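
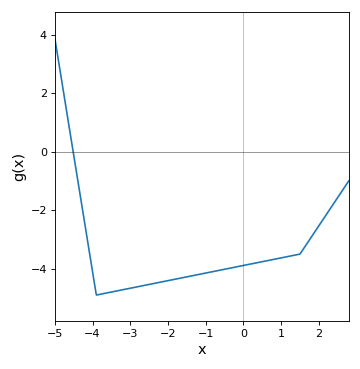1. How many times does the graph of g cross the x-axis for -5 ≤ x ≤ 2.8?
1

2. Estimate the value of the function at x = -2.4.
-4.6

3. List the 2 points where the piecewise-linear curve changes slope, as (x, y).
(-3.9, -4.9); (1.5, -3.5)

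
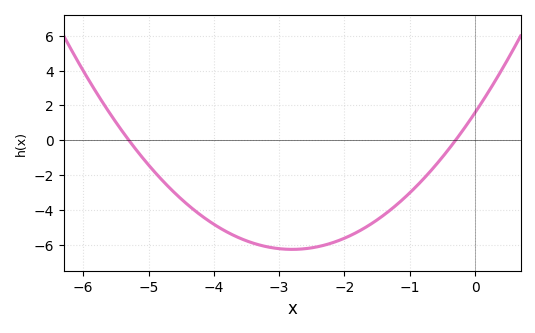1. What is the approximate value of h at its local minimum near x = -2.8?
-6.25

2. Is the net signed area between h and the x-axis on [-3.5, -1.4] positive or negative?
negative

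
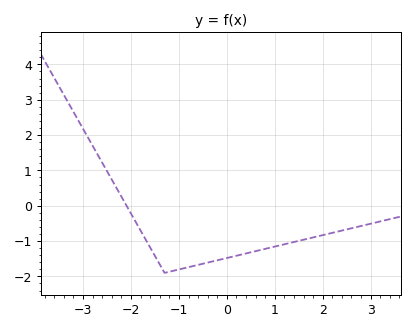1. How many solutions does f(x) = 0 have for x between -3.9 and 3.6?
1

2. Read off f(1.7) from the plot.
-0.9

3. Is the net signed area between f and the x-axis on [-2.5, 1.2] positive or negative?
negative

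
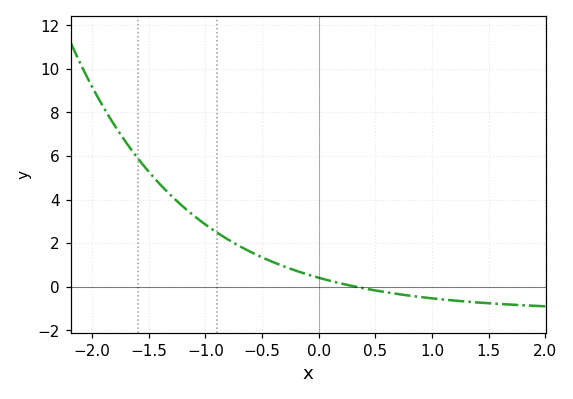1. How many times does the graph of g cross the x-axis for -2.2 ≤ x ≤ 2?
1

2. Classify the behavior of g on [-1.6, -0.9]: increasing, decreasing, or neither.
decreasing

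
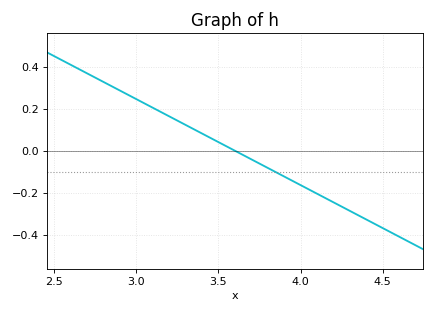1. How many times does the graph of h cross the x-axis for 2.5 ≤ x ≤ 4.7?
1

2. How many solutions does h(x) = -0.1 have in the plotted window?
1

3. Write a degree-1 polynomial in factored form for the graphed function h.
y = -0.41(x - 3.6)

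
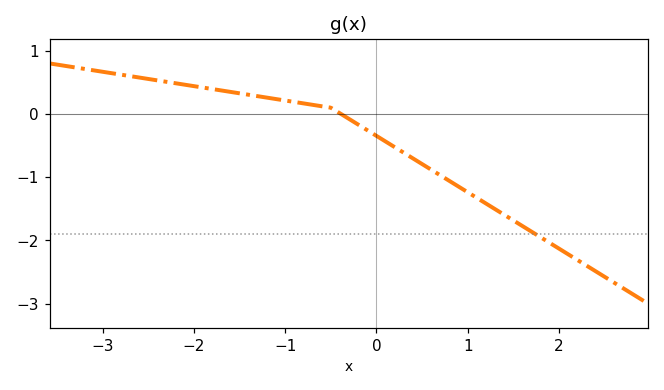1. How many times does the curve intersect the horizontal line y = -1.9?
1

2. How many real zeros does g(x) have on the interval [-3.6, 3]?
1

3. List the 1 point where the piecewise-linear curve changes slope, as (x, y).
(-0.5, 0.1)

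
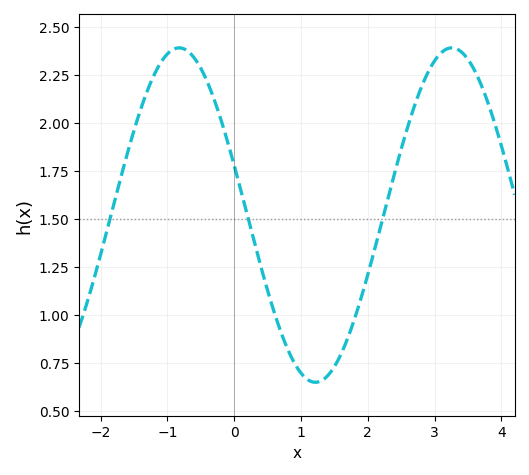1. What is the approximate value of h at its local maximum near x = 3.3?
2.38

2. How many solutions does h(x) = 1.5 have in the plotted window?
3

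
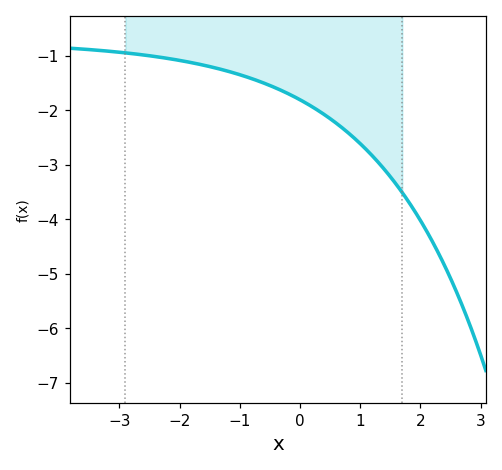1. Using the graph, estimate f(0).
-1.81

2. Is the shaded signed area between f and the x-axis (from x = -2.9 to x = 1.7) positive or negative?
negative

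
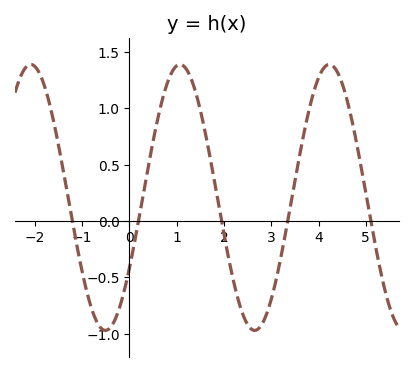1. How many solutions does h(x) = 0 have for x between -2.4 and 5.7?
5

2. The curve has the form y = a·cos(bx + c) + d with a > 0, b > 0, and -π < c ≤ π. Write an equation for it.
y = 1.18cos(1.99x - 2.13) + 0.21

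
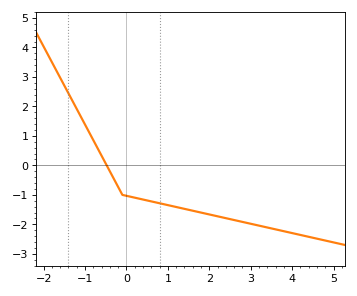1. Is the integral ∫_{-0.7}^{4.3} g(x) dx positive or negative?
negative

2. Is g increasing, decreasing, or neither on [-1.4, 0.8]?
decreasing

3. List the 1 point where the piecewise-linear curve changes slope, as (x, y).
(-0.1, -1)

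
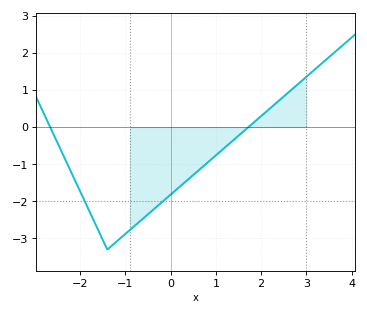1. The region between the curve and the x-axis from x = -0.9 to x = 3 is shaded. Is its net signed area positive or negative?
negative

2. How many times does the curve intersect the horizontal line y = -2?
2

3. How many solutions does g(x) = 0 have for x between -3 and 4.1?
2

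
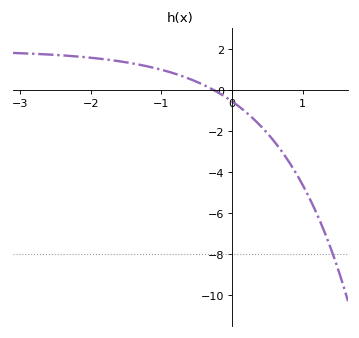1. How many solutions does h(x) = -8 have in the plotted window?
1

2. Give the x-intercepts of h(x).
-0.3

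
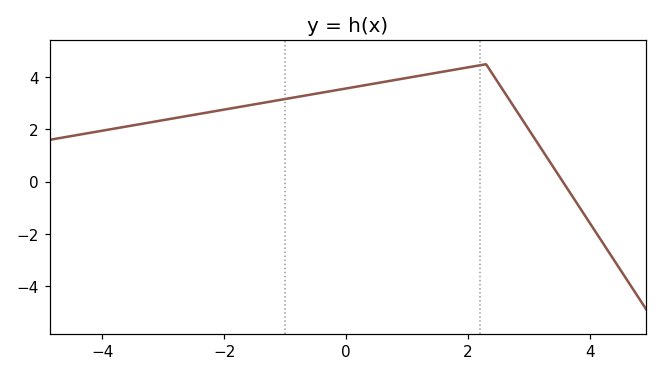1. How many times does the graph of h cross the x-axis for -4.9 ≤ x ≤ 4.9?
1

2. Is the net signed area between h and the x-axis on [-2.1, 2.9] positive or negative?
positive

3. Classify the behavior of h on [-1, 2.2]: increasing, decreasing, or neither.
increasing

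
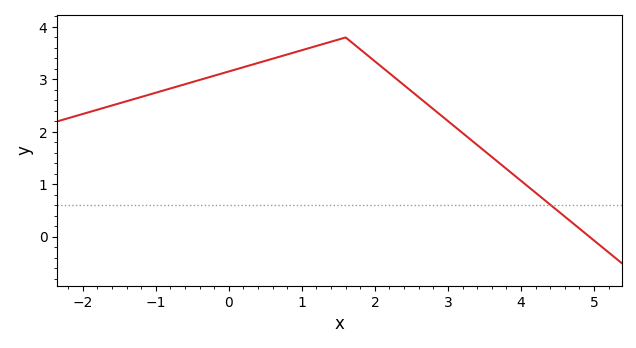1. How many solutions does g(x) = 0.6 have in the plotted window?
1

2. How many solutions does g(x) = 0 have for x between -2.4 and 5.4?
1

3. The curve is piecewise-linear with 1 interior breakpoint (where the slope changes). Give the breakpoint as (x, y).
(1.6, 3.8)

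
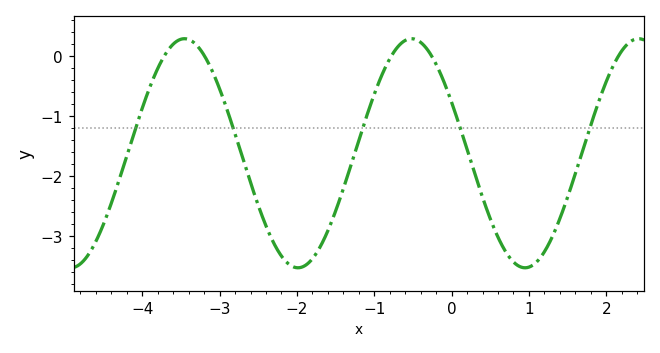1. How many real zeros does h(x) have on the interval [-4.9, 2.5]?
5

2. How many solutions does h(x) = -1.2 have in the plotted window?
5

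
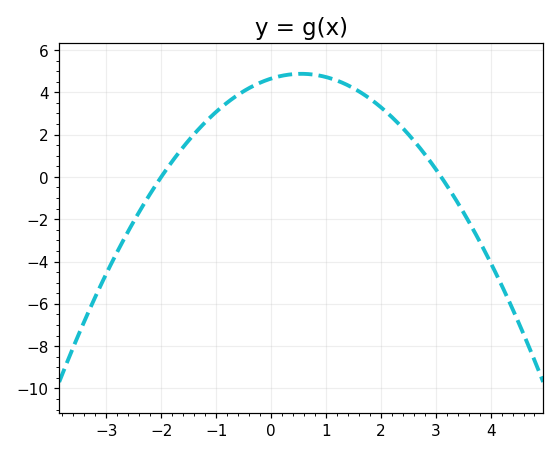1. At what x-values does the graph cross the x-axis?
-2, 3.1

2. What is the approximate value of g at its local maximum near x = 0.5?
4.88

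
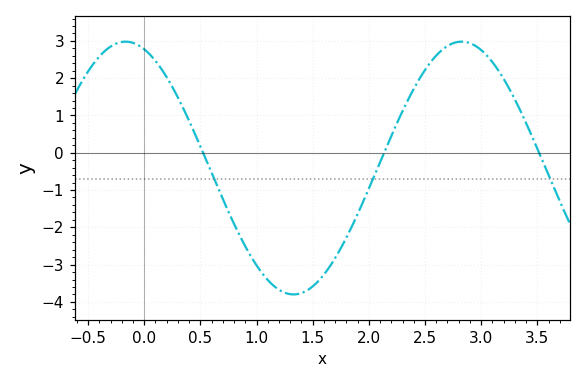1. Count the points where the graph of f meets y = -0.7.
3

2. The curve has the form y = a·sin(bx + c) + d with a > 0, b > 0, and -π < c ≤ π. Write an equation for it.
y = 3.39sin(2.1x + 1.9) - 0.41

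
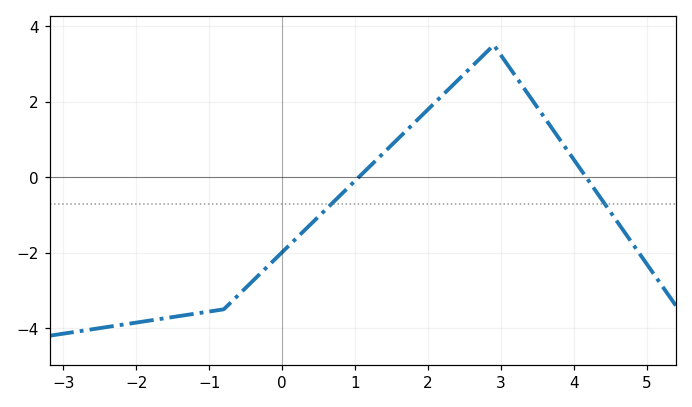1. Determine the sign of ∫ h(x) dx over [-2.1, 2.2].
negative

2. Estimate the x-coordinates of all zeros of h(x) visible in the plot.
1, 4.2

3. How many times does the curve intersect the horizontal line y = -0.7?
2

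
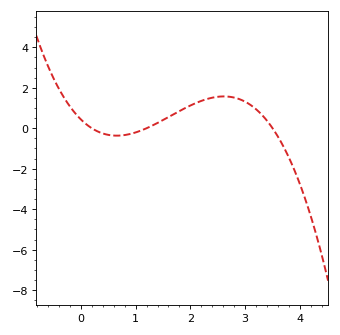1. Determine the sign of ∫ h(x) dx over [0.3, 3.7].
positive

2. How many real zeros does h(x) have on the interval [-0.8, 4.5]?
3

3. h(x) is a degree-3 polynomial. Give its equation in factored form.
y = -0.52(x - 0.2)(x - 1.2)(x - 3.5)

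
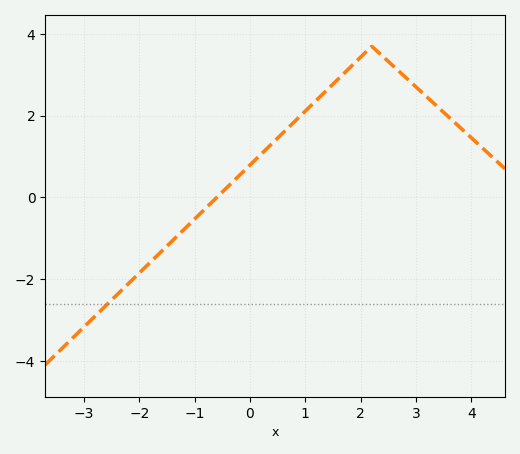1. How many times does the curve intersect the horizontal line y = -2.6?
1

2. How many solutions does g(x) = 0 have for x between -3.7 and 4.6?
1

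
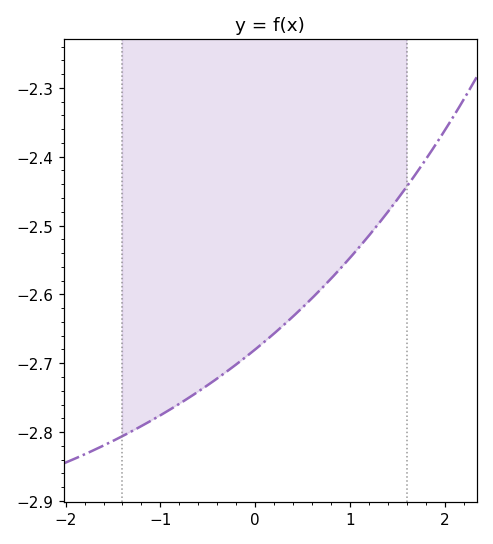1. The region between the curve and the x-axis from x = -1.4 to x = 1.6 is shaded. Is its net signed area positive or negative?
negative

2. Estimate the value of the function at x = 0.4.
-2.63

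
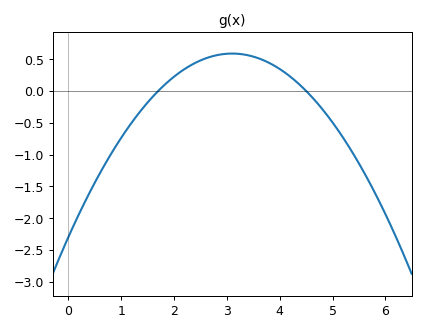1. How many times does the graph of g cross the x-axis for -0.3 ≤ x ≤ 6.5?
2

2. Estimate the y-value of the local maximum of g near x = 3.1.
0.588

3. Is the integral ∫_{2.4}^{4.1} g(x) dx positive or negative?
positive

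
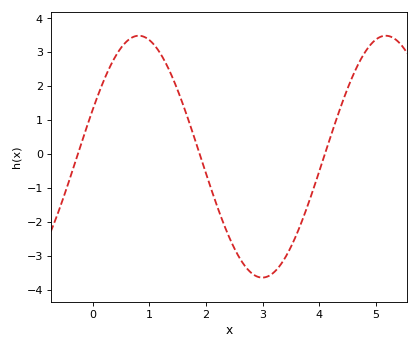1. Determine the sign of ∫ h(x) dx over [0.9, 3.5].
negative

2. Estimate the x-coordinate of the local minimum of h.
3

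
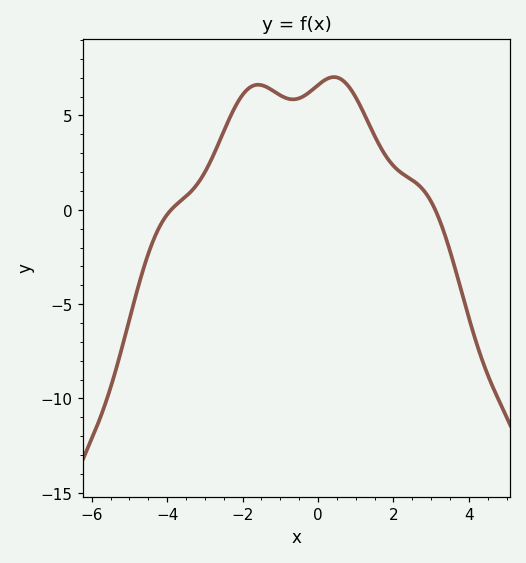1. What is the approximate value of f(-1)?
6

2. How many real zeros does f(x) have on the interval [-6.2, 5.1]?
2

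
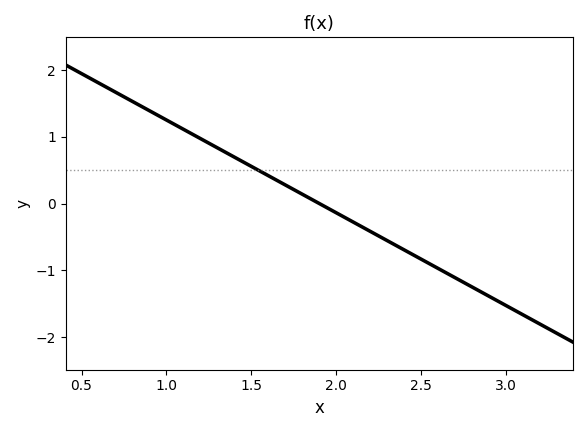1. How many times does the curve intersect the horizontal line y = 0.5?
1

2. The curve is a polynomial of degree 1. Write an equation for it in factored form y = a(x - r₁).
y = -1.39(x - 1.9)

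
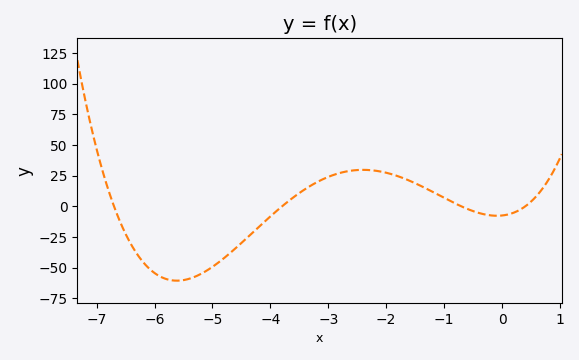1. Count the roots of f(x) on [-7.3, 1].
4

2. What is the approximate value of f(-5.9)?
-55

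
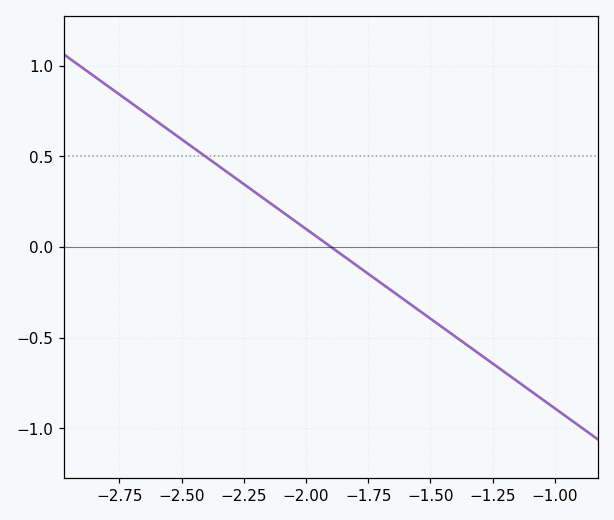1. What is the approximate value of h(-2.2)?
0.3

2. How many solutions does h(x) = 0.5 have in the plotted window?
1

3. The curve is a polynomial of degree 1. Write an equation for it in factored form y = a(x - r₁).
y = -0.99(x + 1.9)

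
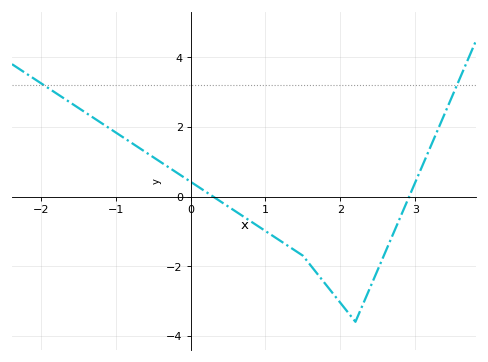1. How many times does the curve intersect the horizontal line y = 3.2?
2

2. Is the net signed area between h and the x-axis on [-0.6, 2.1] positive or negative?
negative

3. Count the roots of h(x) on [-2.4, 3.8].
2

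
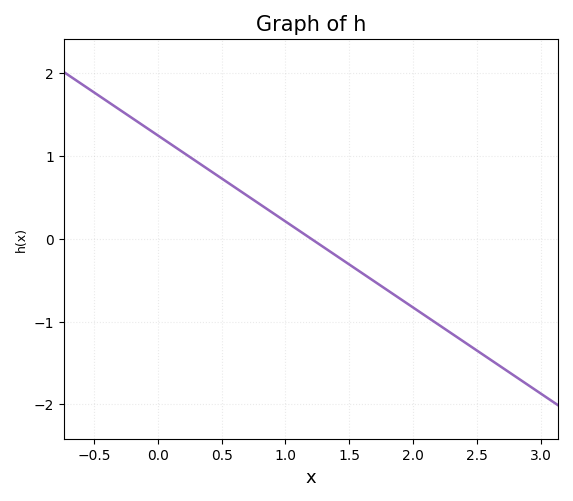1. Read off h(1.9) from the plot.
-0.7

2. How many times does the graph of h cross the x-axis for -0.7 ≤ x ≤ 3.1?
1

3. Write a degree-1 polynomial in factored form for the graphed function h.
y = -1.04(x - 1.2)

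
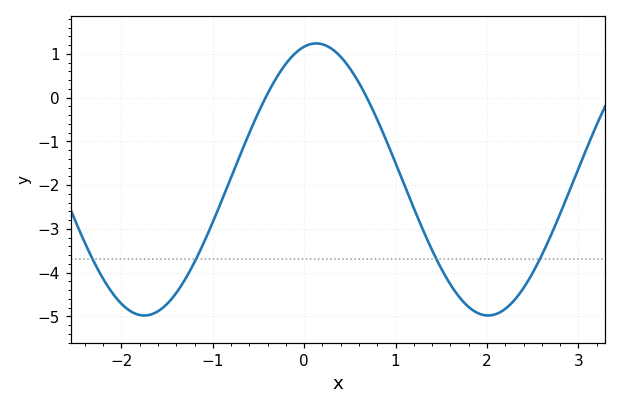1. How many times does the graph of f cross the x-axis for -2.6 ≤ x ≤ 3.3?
2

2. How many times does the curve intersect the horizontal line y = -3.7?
4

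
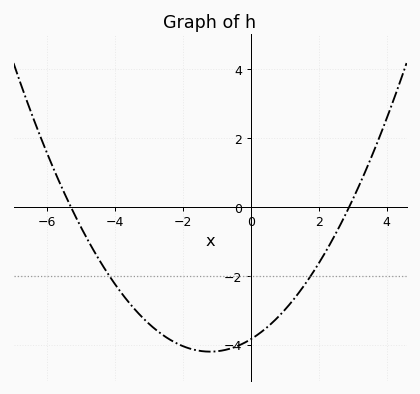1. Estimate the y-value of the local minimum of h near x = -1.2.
-4.2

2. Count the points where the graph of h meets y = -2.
2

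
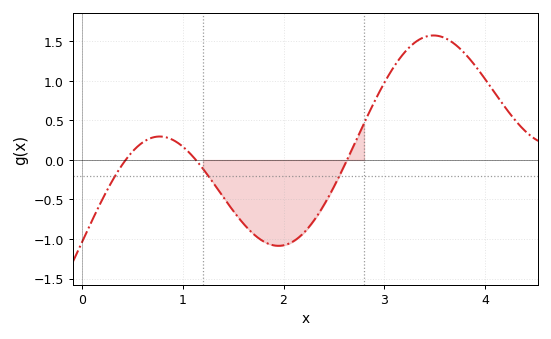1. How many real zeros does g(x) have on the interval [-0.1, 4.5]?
3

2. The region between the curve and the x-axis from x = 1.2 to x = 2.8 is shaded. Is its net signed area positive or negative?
negative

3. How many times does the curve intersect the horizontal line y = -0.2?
3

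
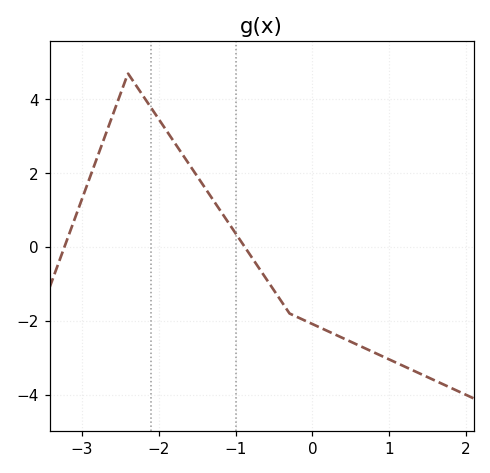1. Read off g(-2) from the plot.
3.4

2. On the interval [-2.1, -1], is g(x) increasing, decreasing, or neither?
decreasing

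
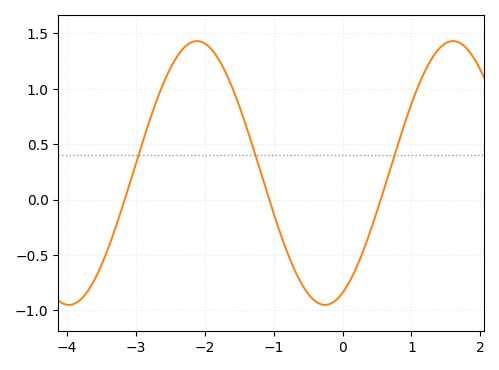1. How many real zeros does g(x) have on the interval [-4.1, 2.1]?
3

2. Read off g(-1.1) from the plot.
0.05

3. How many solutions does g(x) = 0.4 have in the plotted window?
3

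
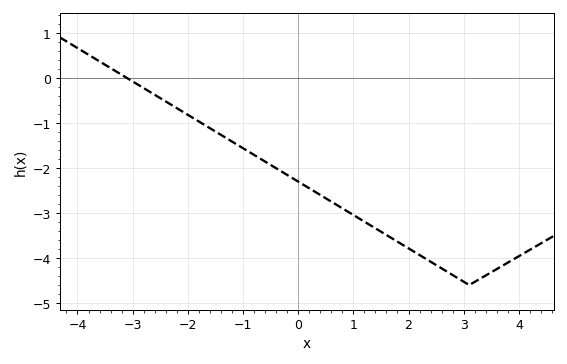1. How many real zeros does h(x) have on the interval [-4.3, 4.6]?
1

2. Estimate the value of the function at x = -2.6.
-0.376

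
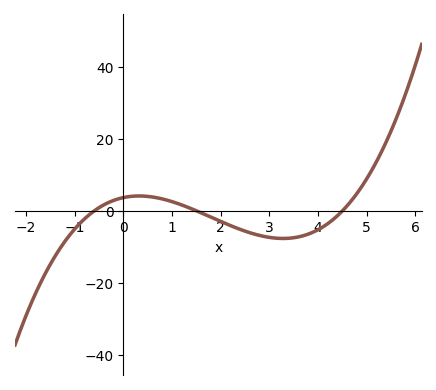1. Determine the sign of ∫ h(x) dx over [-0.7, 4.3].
negative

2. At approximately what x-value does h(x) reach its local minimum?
3.28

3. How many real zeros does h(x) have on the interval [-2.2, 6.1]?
3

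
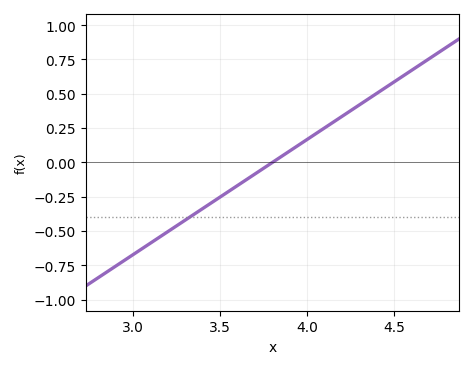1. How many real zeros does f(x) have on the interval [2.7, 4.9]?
1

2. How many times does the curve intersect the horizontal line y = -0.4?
1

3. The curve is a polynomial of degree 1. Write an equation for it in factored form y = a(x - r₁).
y = 0.84(x - 3.8)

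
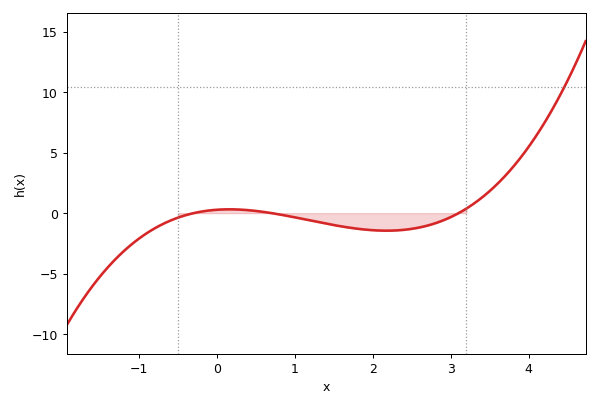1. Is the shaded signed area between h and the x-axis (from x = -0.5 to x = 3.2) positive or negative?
negative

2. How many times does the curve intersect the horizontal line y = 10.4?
1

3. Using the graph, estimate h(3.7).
3.1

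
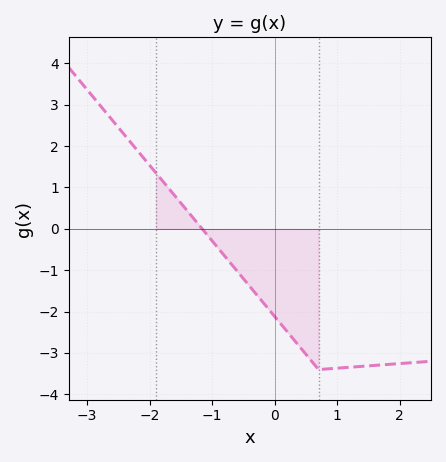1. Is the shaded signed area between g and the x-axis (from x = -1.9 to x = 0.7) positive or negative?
negative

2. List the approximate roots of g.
-1.16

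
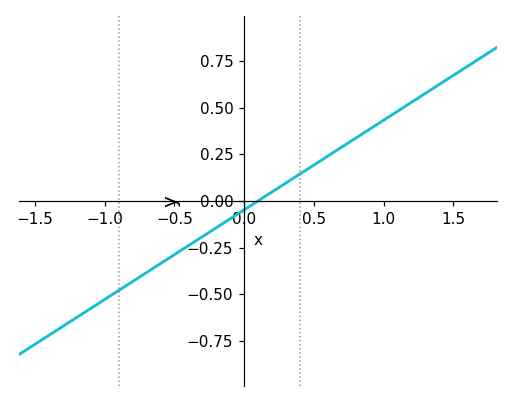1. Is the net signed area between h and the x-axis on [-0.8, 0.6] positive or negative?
negative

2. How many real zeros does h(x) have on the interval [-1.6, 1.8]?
1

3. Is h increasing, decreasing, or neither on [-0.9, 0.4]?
increasing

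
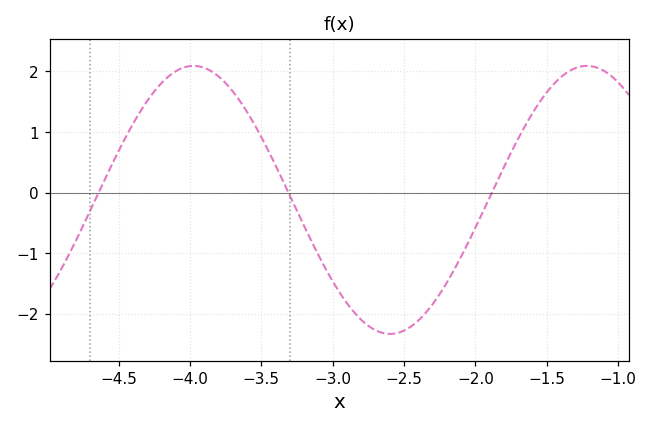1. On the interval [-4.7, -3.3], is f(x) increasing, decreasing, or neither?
neither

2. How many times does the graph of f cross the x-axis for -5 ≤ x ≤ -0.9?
3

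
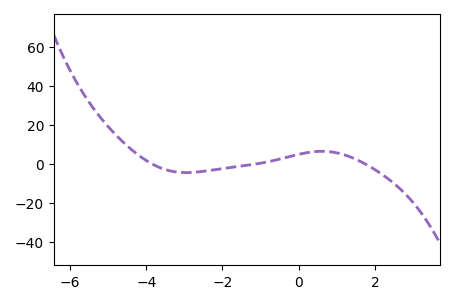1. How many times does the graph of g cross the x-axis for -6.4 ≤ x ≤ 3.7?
3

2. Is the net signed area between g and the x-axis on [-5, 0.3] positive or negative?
positive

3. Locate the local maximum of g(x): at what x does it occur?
0.611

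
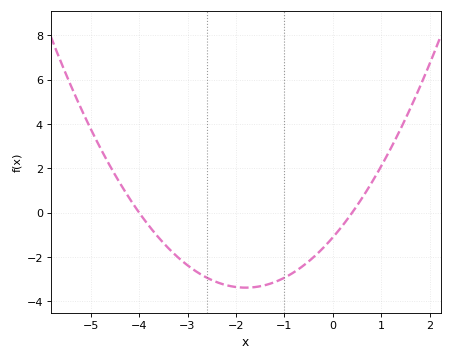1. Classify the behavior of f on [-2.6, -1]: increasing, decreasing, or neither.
neither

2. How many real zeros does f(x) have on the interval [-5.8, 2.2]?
2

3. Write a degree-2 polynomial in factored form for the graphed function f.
y = 0.7(x + 4)(x - 0.4)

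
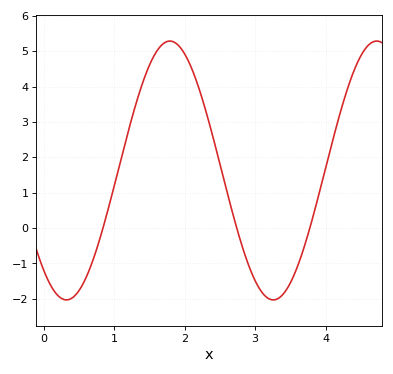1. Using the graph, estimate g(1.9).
5.19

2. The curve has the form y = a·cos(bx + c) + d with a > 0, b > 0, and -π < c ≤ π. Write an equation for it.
y = 3.66cos(2.14x + 2.45) + 1.63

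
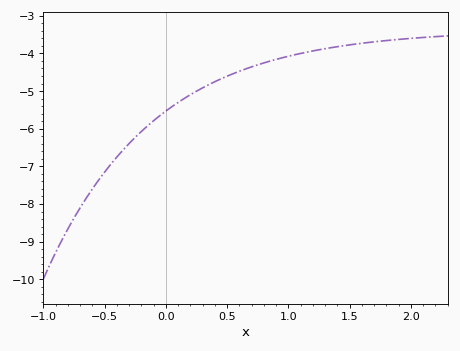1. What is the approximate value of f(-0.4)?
-6.75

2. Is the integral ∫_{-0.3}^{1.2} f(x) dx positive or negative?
negative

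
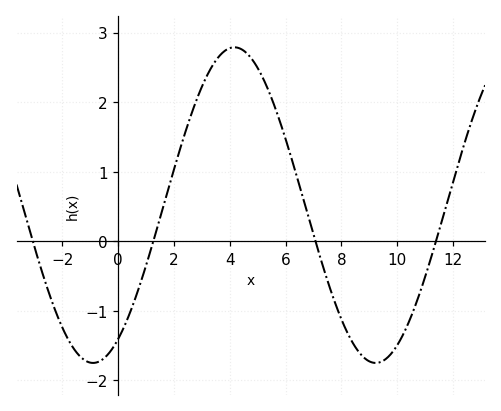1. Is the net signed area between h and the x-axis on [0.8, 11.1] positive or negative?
positive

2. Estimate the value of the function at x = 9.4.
-1.74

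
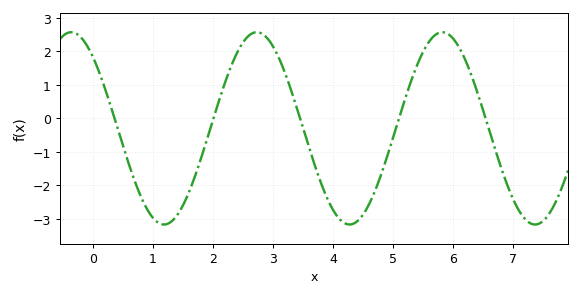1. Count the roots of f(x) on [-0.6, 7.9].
5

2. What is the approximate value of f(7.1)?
-2.74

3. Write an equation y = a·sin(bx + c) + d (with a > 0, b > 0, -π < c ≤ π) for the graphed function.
y = 2.87sin(2.03x + 2.31) - 0.3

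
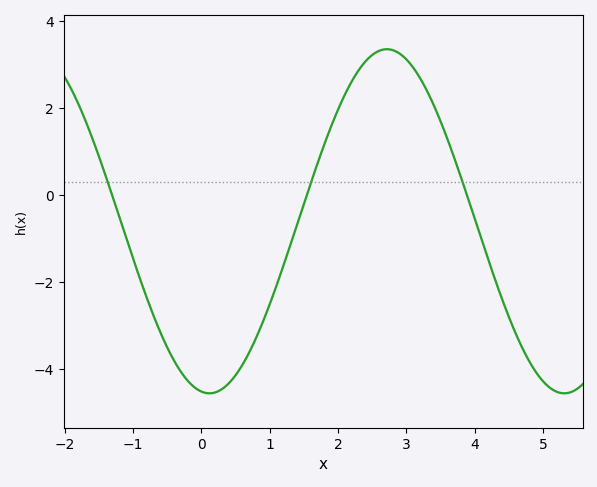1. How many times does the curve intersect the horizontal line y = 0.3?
3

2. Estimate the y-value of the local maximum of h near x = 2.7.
3.36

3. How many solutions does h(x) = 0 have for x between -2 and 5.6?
3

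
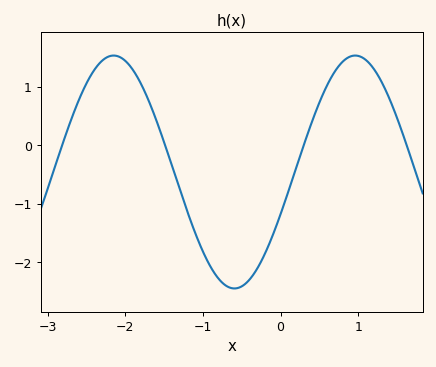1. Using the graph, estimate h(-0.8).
-2.28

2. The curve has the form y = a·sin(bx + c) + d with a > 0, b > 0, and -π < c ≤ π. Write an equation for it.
y = 1.99sin(2.02x - 0.372) - 0.46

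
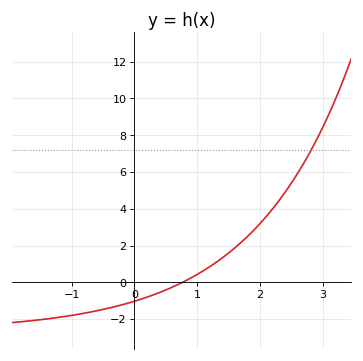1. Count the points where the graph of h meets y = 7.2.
1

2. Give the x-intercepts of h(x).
0.8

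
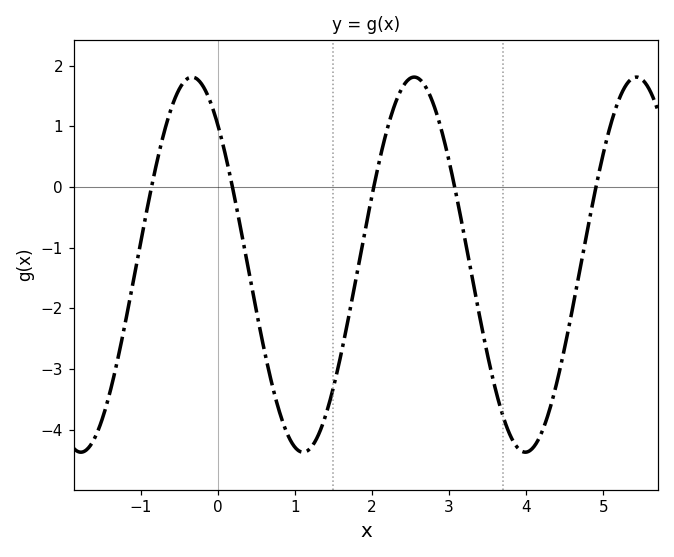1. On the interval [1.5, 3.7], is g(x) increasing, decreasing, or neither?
neither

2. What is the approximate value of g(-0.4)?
1.8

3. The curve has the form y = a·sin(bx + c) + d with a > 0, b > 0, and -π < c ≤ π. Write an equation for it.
y = 3.09sin(2.2x + 2.3) - 1.28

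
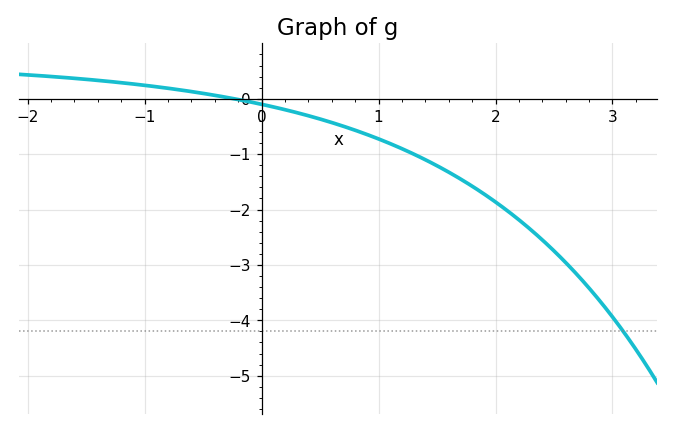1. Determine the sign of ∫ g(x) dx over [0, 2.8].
negative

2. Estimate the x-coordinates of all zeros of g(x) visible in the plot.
-0.2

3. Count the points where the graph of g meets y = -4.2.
1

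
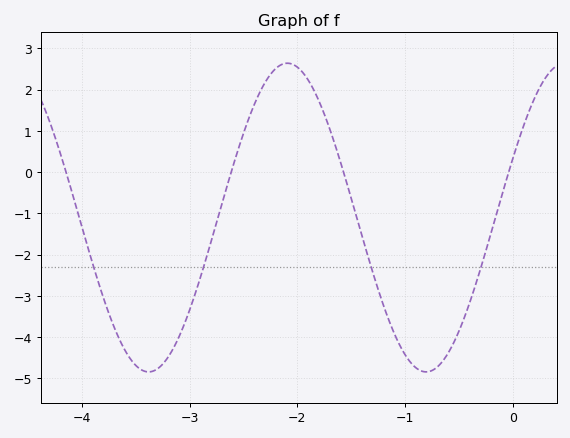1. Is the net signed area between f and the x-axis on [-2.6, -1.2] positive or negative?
positive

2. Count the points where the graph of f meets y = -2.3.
4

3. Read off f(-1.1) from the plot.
-3.91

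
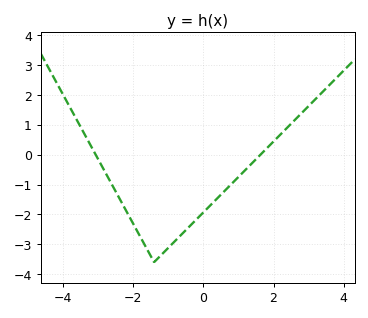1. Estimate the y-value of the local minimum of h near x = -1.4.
-3.6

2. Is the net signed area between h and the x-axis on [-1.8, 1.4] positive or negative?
negative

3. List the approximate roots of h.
-3.06, 1.63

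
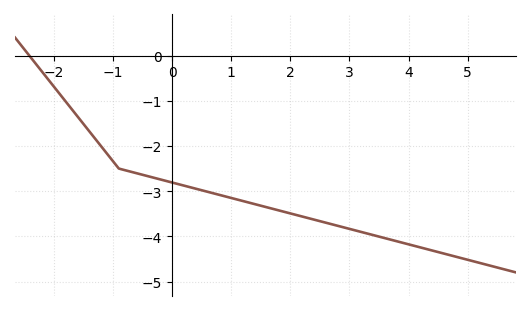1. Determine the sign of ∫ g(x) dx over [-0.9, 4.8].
negative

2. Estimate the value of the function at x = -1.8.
-1.01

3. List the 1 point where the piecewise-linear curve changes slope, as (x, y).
(-0.9, -2.5)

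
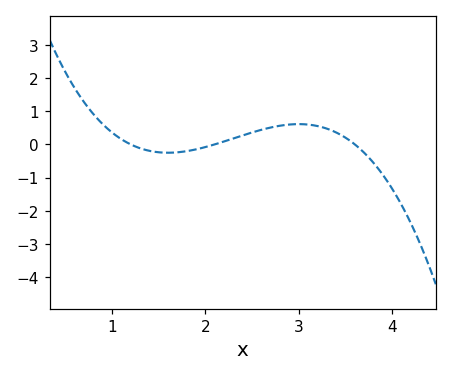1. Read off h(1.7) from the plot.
-0.2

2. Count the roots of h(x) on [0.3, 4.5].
3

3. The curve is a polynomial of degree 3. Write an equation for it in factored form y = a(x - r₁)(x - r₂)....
y = -0.63(x - 1.2)(x - 2.1)(x - 3.6)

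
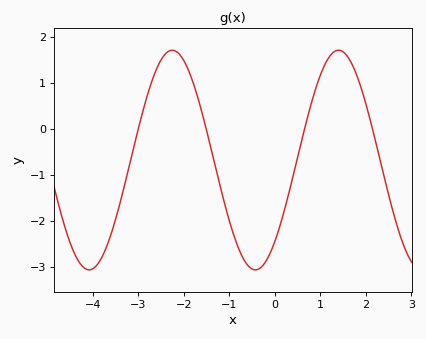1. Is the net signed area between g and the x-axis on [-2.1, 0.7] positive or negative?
negative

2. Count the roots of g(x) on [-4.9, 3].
4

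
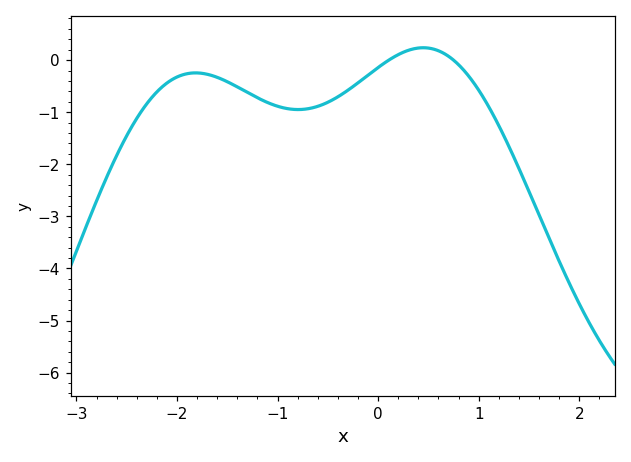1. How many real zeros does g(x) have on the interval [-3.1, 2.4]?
2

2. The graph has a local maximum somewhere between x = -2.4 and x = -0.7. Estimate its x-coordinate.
-1.8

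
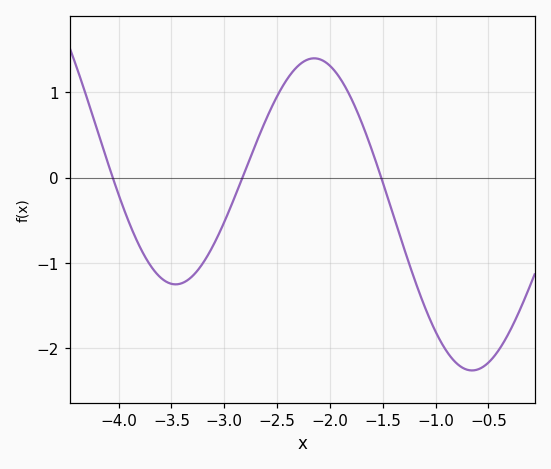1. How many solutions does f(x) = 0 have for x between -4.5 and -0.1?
3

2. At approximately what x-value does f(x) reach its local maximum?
-2.15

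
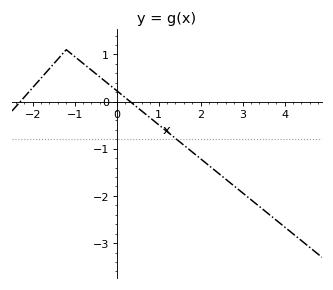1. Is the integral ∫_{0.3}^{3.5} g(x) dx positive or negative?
negative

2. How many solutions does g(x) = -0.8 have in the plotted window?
1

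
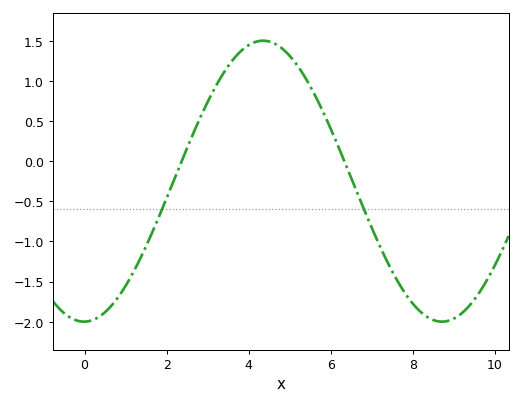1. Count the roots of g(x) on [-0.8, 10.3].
2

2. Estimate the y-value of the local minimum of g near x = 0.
-2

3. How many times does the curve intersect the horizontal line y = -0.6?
2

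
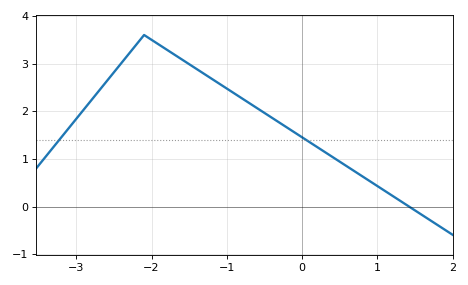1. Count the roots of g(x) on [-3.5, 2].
1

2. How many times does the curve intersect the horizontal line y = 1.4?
2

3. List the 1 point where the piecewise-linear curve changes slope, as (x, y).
(-2.1, 3.6)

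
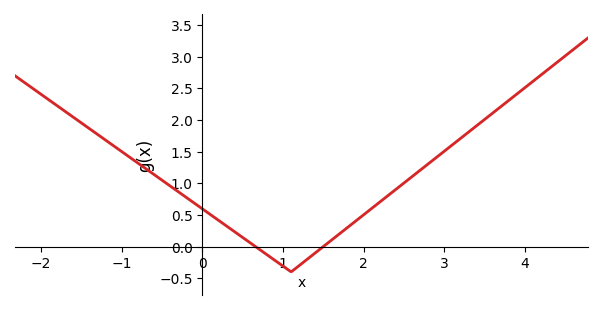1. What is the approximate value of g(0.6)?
0.05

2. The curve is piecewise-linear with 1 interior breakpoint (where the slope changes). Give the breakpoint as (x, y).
(1.1, -0.4)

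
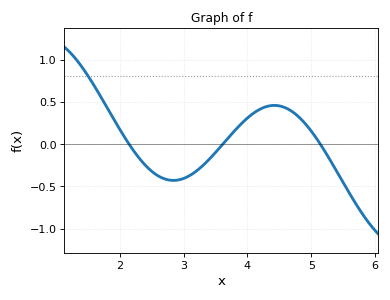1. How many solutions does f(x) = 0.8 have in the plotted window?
1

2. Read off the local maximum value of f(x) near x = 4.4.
0.45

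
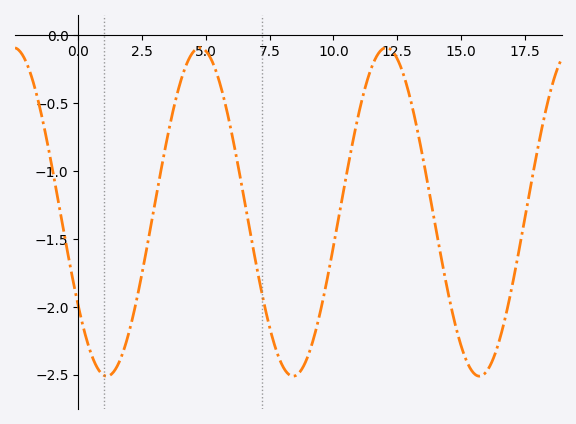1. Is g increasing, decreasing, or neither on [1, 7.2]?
neither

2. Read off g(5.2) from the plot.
-0.15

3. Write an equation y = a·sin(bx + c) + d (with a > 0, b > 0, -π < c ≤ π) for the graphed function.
y = 1.21sin(0.86x - 2.5) - 1.3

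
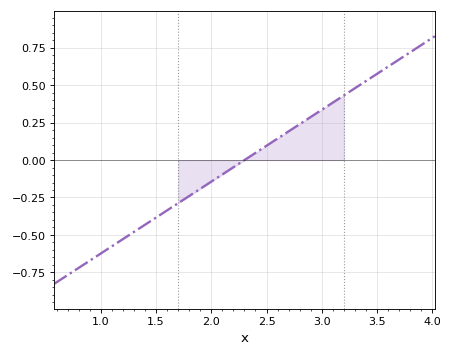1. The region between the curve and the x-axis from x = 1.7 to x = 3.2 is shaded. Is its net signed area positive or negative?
positive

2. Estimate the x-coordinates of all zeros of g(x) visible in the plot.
2.3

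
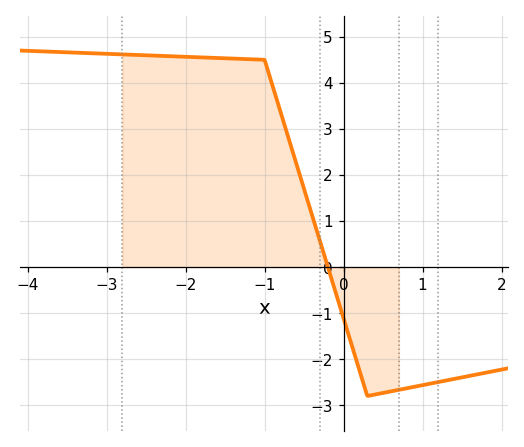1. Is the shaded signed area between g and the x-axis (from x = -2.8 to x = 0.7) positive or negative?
positive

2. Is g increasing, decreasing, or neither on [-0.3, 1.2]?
neither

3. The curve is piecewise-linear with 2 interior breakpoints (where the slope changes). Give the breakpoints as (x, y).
(-1, 4.5); (0.3, -2.8)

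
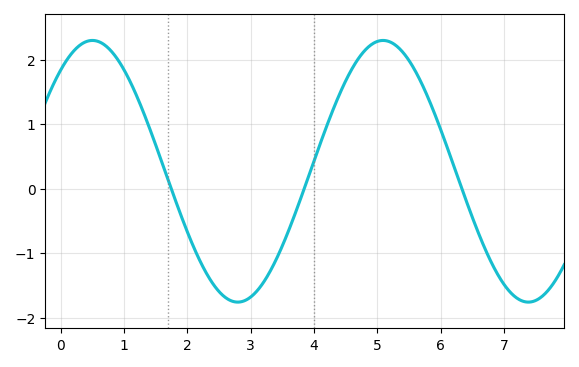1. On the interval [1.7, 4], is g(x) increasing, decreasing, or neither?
neither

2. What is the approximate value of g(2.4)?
-1.47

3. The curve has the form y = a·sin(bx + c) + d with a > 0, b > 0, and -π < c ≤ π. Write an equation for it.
y = 2.03sin(1.37x + 0.882) + 0.27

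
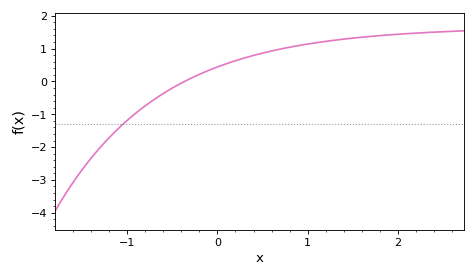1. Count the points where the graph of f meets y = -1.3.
1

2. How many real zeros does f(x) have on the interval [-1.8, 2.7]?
1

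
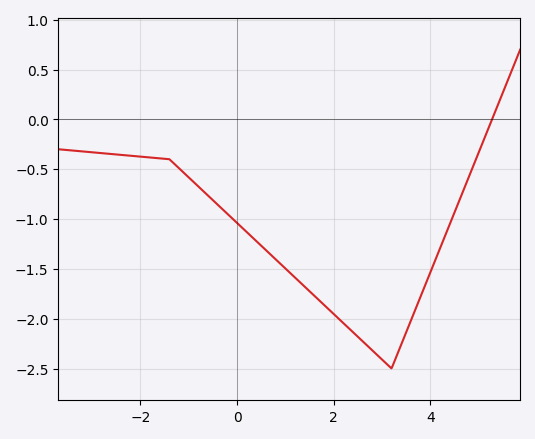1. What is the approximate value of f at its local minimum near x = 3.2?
-2.5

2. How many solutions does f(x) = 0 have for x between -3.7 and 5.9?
1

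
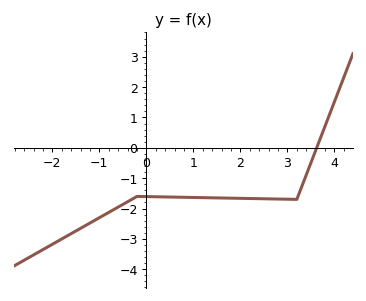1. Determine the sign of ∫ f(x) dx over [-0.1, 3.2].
negative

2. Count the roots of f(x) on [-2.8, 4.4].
1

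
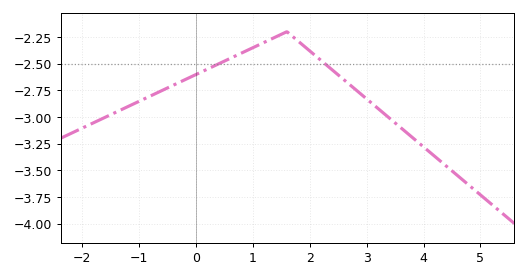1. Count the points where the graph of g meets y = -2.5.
2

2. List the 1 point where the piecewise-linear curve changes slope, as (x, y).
(1.6, -2.2)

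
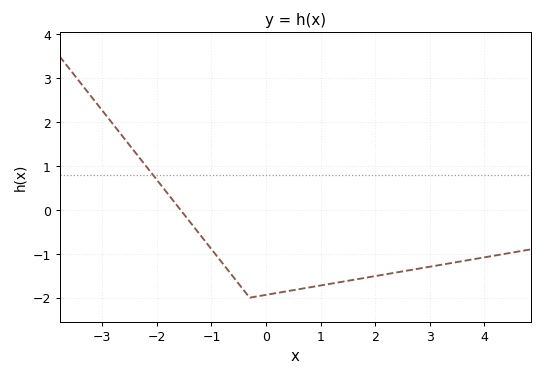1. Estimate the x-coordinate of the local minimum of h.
-0.2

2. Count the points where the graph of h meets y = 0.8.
1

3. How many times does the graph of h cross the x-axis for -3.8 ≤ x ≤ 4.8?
1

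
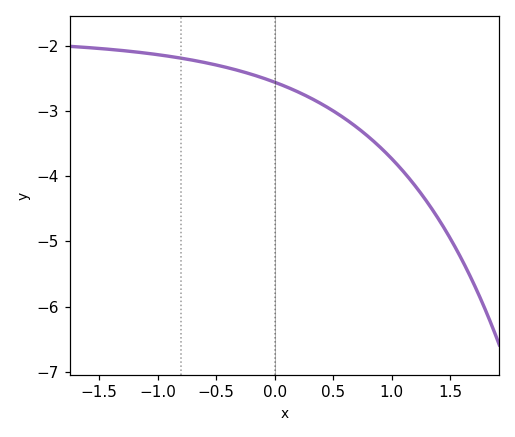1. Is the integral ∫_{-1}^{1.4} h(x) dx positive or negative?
negative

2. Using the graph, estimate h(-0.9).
-2.2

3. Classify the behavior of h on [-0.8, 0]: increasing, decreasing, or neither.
decreasing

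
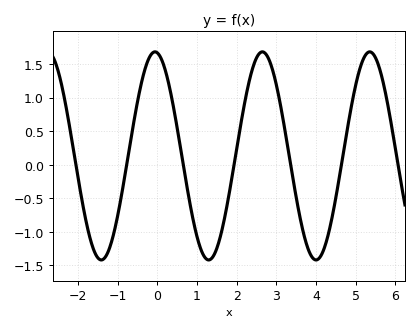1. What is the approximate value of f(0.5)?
0.545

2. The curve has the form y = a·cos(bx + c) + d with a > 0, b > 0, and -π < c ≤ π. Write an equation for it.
y = 1.55cos(2.32x + 0.14) + 0.13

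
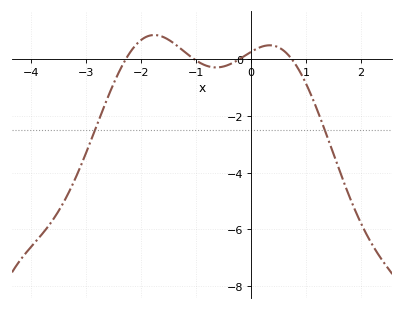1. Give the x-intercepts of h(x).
-2.3, -1, -0.2, 0.7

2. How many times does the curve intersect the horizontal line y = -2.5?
2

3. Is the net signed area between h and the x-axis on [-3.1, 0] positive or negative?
negative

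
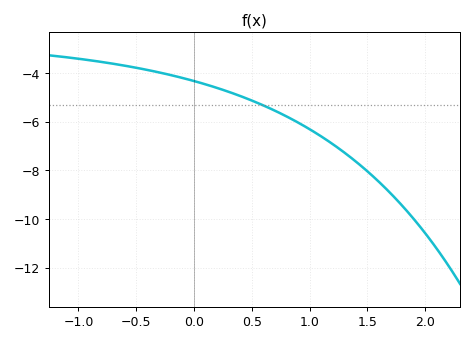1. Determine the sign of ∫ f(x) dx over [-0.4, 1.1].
negative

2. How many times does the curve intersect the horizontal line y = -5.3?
1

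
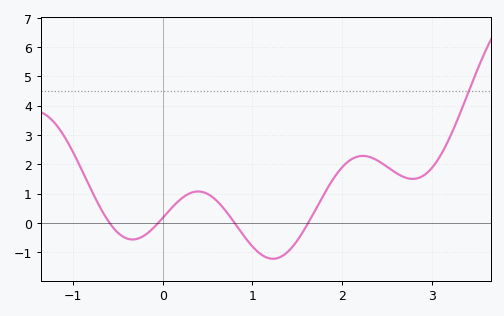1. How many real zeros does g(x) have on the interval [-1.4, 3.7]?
4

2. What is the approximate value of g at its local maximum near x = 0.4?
1.07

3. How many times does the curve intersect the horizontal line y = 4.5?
1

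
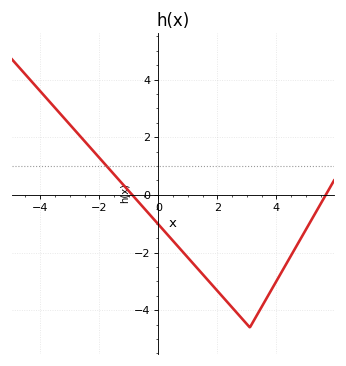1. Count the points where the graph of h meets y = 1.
1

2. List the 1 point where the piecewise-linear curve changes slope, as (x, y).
(3.1, -4.6)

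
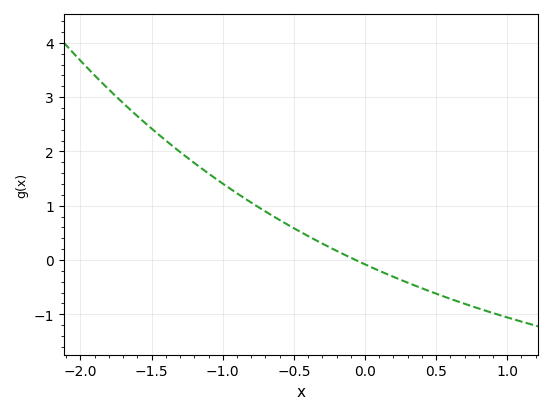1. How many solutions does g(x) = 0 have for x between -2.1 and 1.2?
1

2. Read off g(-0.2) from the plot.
0.17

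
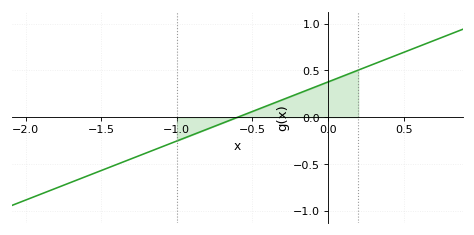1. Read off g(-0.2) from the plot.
0.252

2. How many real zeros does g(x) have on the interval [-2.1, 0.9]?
1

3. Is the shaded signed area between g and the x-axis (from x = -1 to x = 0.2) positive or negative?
positive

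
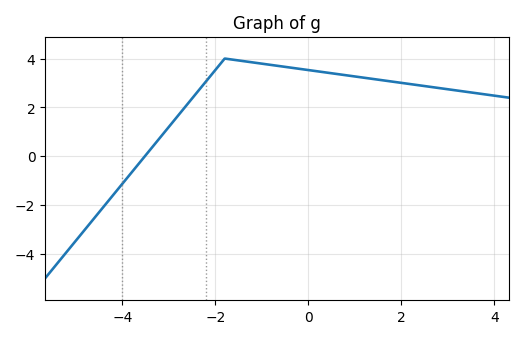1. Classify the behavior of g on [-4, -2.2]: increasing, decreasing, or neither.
increasing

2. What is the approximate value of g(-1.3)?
3.8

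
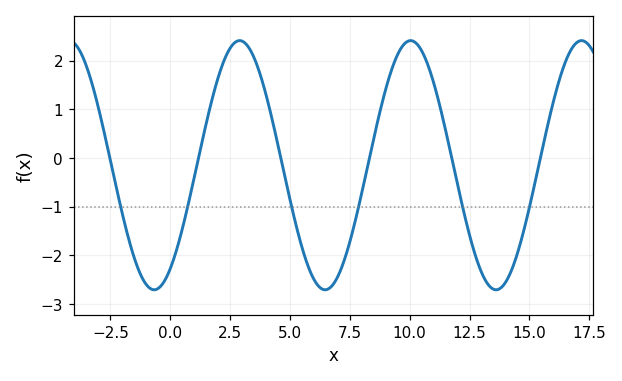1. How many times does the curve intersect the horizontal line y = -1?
6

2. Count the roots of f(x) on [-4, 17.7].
6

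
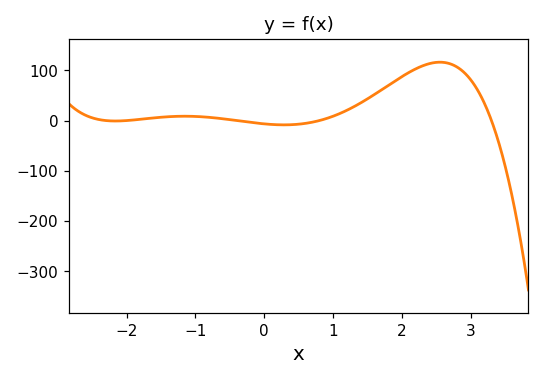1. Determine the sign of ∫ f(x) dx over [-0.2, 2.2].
positive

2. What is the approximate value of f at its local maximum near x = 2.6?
120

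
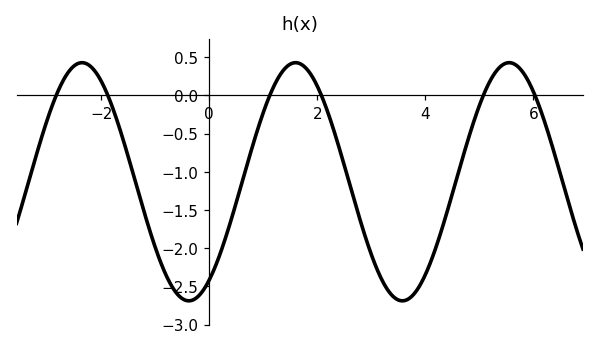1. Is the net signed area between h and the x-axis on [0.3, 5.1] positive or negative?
negative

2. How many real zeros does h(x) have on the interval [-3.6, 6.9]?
6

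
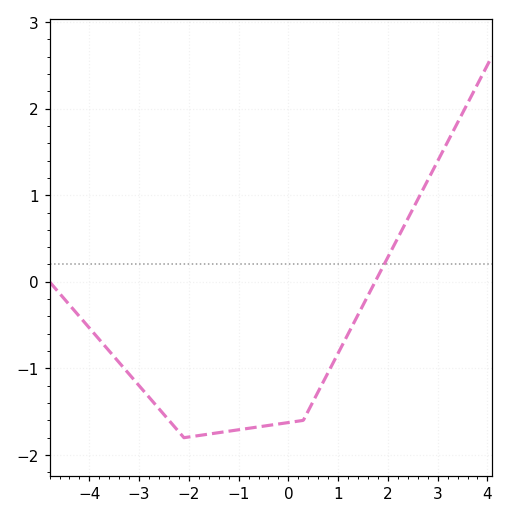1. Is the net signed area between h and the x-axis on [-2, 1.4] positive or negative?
negative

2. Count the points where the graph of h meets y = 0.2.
1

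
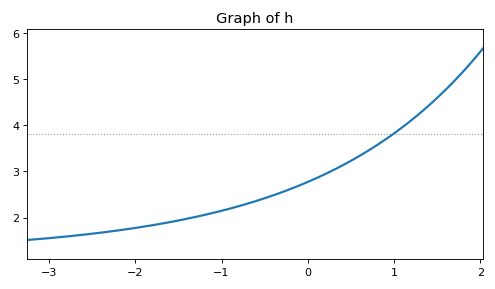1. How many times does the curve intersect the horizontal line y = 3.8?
1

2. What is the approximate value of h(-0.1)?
2.69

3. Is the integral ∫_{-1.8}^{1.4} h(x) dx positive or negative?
positive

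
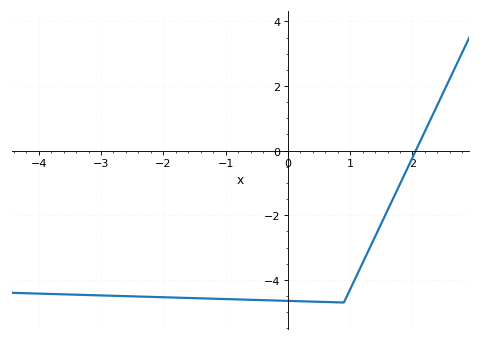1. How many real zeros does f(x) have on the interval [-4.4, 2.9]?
1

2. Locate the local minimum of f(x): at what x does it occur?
0.897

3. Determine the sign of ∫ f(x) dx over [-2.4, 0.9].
negative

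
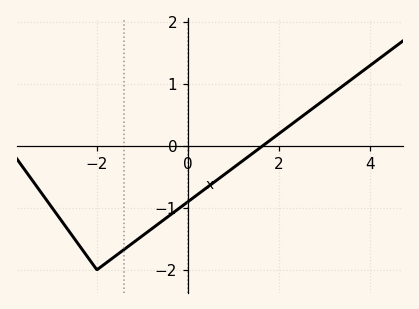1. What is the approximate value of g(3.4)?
0.95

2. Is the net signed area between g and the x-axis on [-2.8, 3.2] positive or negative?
negative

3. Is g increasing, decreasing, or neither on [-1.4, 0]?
increasing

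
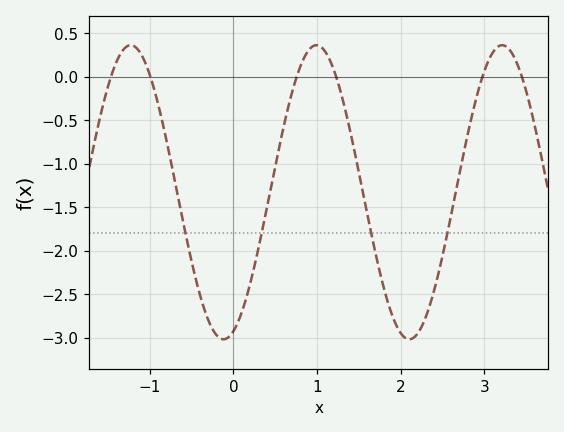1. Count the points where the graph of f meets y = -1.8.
4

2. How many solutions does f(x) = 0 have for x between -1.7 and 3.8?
6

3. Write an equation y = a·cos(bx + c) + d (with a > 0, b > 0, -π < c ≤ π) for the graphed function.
y = 1.69cos(2.8x - 2.8) - 1.33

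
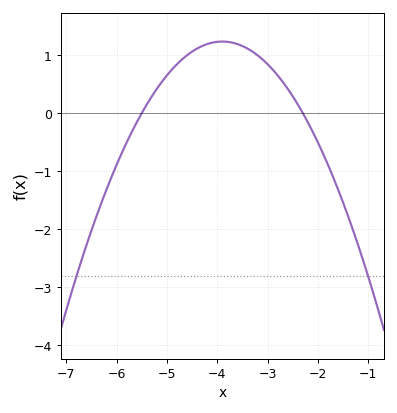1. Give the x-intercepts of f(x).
-5.5, -2.3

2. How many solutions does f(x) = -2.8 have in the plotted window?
2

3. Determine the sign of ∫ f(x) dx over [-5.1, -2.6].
positive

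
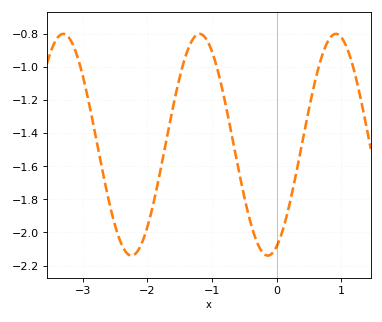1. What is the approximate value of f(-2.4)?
-2.08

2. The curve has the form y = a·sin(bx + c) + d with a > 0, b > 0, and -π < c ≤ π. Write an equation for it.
y = 0.67sin(3x - 1.2) - 1.47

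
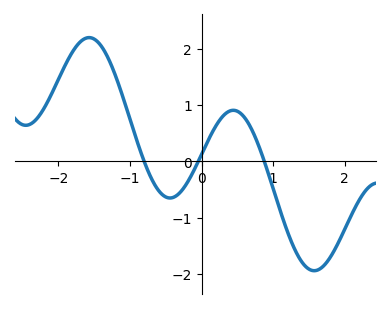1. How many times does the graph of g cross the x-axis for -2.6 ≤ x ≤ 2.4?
3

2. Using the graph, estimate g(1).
-0.5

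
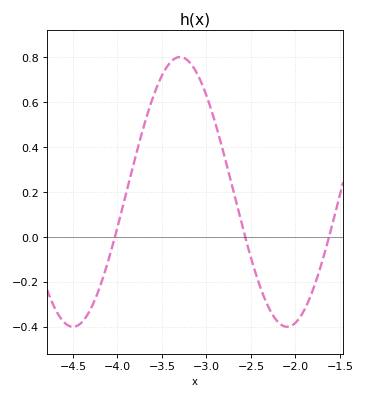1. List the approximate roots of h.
-4.03, -2.56, -1.62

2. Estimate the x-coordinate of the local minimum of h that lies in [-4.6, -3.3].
-4.5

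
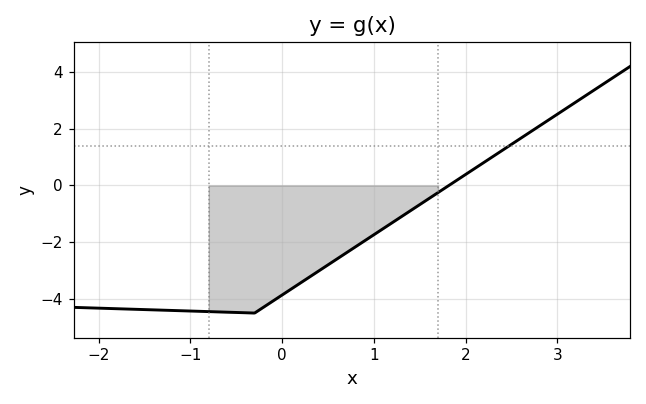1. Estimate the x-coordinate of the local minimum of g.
-0.3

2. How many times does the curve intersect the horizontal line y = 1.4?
1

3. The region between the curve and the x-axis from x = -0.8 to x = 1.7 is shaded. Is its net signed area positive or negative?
negative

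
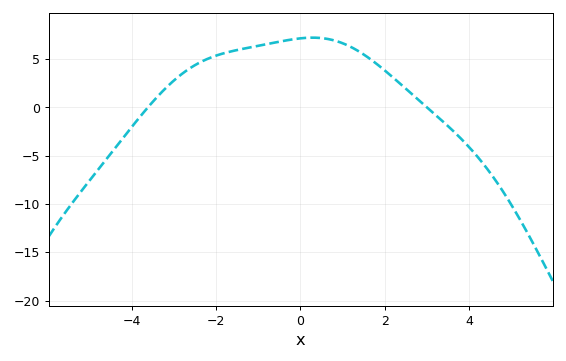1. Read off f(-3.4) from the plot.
1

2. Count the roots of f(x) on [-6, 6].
2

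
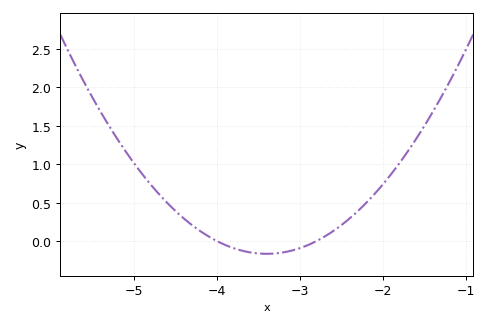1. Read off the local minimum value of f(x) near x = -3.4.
-0.166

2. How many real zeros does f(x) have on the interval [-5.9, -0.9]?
2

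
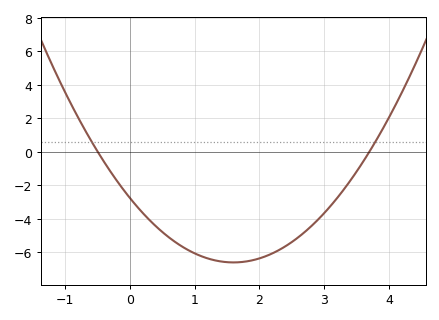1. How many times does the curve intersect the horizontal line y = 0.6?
2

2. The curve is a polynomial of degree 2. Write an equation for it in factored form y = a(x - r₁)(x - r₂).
y = 1.5(x + 0.5)(x - 3.7)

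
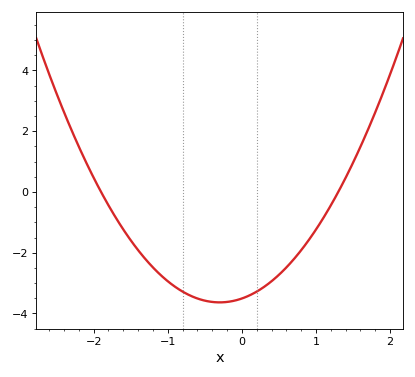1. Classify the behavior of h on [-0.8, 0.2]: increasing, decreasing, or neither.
neither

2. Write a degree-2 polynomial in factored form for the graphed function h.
y = 1.42(x + 1.9)(x - 1.3)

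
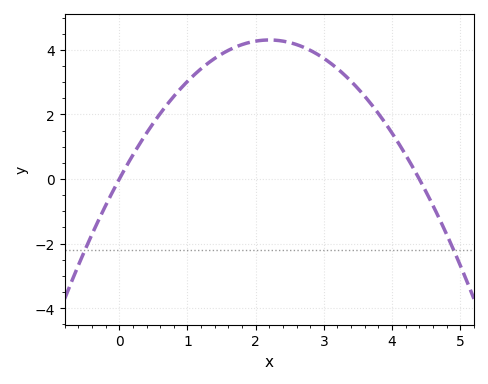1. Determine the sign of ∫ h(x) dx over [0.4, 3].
positive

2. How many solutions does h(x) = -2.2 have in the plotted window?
2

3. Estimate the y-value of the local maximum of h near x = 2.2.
4.31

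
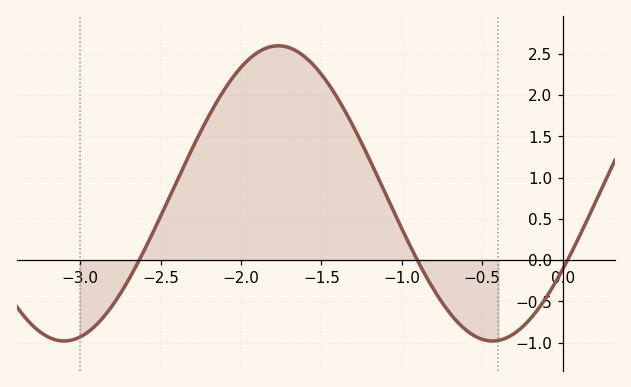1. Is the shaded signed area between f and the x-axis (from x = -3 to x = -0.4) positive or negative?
positive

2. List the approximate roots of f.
-2.65, -0.9, 0.05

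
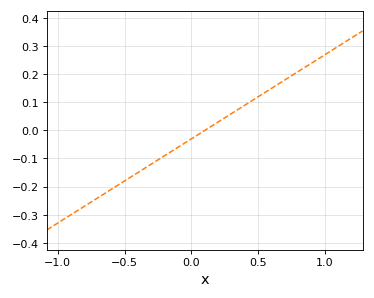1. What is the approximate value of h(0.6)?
0.15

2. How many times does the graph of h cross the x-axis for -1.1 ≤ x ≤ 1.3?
1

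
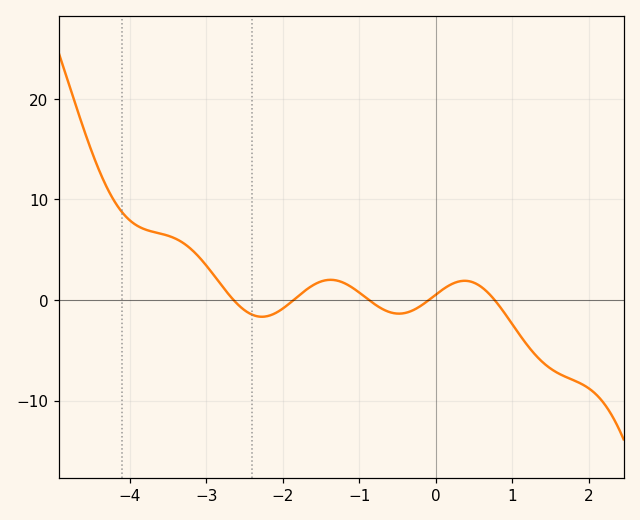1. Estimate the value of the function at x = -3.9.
7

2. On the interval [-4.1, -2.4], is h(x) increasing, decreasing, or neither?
decreasing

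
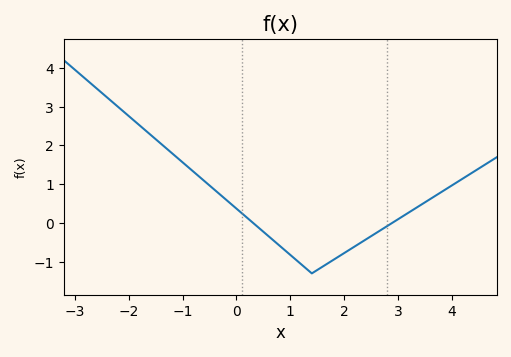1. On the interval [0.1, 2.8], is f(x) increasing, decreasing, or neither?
neither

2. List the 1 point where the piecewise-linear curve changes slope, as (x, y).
(1.4, -1.3)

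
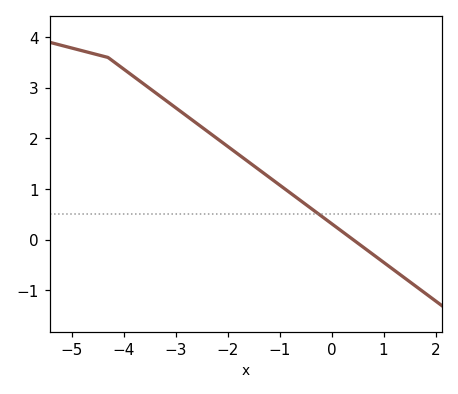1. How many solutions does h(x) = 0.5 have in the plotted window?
1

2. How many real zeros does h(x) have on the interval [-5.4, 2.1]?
1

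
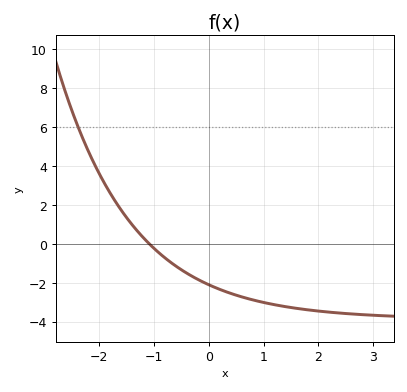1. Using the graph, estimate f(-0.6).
-1.14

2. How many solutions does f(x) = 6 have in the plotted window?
1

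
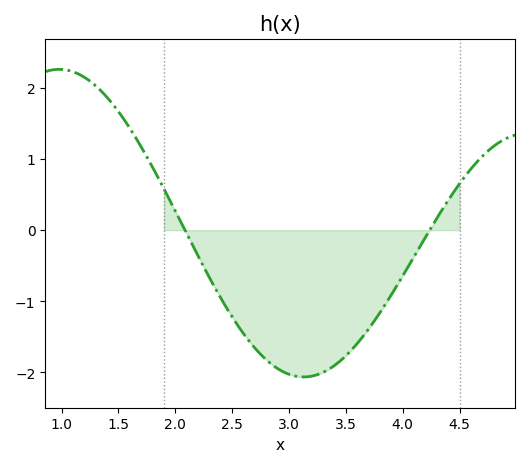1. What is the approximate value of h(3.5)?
-1.8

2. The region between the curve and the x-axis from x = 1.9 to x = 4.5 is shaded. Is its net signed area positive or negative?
negative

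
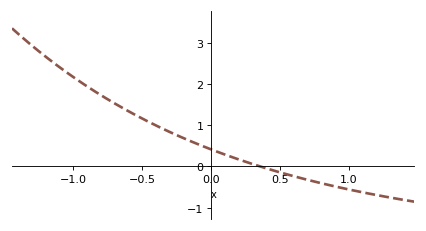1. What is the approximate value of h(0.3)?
0.1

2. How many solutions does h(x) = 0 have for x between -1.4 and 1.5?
1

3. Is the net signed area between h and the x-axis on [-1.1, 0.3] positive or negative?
positive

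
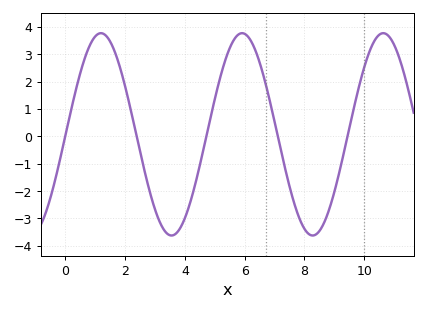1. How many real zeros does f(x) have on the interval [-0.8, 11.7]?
5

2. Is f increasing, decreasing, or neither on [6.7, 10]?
neither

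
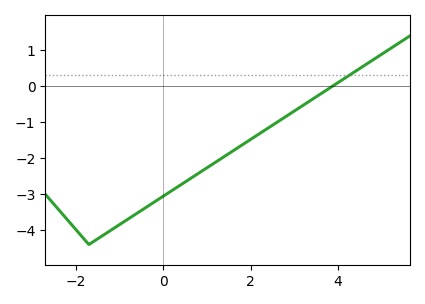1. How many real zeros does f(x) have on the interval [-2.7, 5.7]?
1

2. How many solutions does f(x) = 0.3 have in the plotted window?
1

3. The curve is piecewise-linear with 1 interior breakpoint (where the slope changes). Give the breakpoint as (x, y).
(-1.7, -4.4)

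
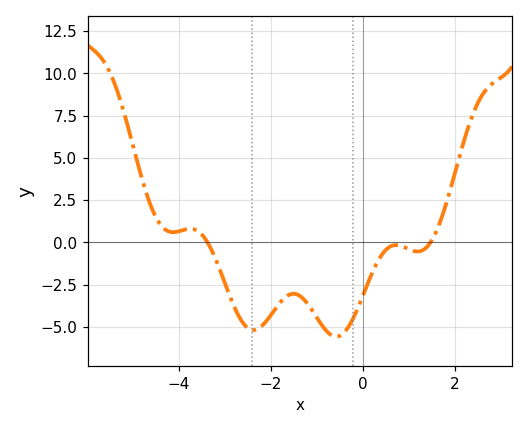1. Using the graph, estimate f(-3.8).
0.8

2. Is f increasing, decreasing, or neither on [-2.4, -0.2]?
neither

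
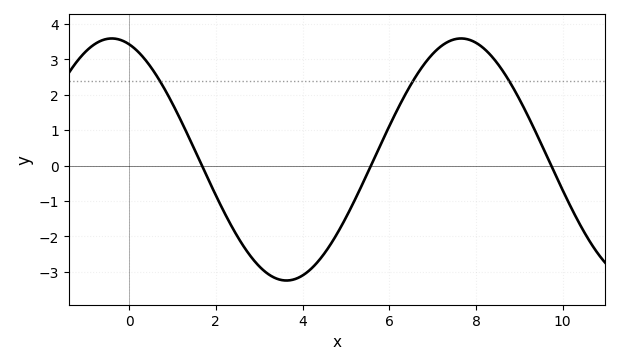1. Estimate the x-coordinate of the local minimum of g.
3.6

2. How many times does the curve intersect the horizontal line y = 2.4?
3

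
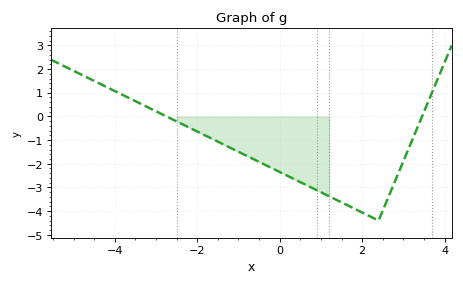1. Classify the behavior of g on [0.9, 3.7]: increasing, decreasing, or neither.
neither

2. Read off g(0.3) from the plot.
-2.6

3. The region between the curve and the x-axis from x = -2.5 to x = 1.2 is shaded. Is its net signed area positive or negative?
negative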